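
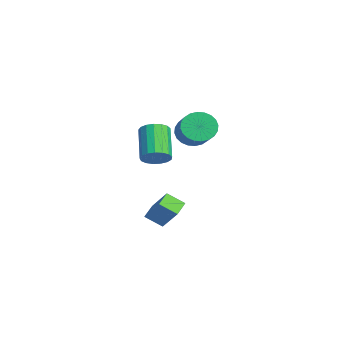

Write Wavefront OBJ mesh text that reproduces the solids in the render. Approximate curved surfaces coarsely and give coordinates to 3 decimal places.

v -0.033 -2.375 0.395
v 0.495 -2.533 1.015
v -1.078 -2.263 2.425
v -1.607 -2.105 1.805
v 0.52 -2.139 0.967
v -1.054 -1.869 2.377
v 0.418 -1.8 0.788
v -1.156 -1.53 2.198
v 0.212 -1.592 0.519
v -1.362 -1.322 1.929
v -0.049 -1.563 0.222
v -1.623 -1.294 1.631
v -0.307 -1.721 -0.036
v -1.881 -1.451 1.373
v -0.502 -2.028 -0.195
v -2.076 -1.759 1.214
v -0.59 -2.415 -0.219
v -2.164 -2.145 1.191
v -0.55 -2.793 -0.102
v -2.124 -2.523 1.308
v -0.392 -3.075 0.129
v -1.965 -2.805 1.539
v -0.151 -3.196 0.421
v -1.725 -2.926 1.83
v 0.117 -3.13 0.707
v -1.457 -2.86 2.116
v 0.35 -2.89 0.921
v -1.224 -2.62 2.331
v -0.799 -1.455 -4.138
v -1.145 -2.342 -3.492
v 0.287 -0.919 -2.819
v -0.06 -1.806 -2.174
v -0.04 -2.034 -4.526
v -0.387 -2.921 -3.881
v 1.045 -1.498 -3.208
v 0.699 -2.385 -2.562
v 0.149 -0.489 2.187
v 0.6 -0.117 1.425
v 2.383 -0.22 2.432
v 1.931 -0.591 3.193
v 0.51 0.193 1.616
v 2.293 0.09 2.622
v 0.366 0.399 1.893
v 2.148 0.296 2.899
v 0.188 0.47 2.215
v 1.971 0.367 3.221
v 0.004 0.395 2.533
v 1.787 0.293 3.539
v -0.158 0.186 2.798
v 1.625 0.083 3.804
v -0.273 -0.127 2.97
v 1.51 -0.229 3.976
v -0.324 -0.494 3.023
v 1.459 -0.596 4.029
v -0.303 -0.86 2.948
v 1.48 -0.963 3.955
v -0.213 -1.17 2.758
v 1.57 -1.273 3.764
v -0.068 -1.376 2.481
v 1.714 -1.479 3.487
v 0.109 -1.447 2.159
v 1.892 -1.55 3.165
v 0.293 -1.373 1.841
v 2.076 -1.475 2.847
v 0.455 -1.163 1.576
v 2.238 -1.266 2.582
v 0.57 -0.851 1.404
v 2.353 -0.953 2.41
v 0.621 -0.484 1.351
v 2.404 -0.586 2.357
f 2 1 5
f 2 5 3
f 3 5 6
f 3 6 4
f 5 1 7
f 5 7 6
f 6 7 8
f 6 8 4
f 7 1 9
f 7 9 8
f 8 9 10
f 8 10 4
f 9 1 11
f 9 11 10
f 10 11 12
f 10 12 4
f 11 1 13
f 11 13 12
f 12 13 14
f 12 14 4
f 13 1 15
f 13 15 14
f 14 15 16
f 14 16 4
f 15 1 17
f 15 17 16
f 16 17 18
f 16 18 4
f 17 1 19
f 17 19 18
f 18 19 20
f 18 20 4
f 19 1 21
f 19 21 20
f 20 21 22
f 20 22 4
f 21 1 23
f 21 23 22
f 22 23 24
f 22 24 4
f 23 1 25
f 23 25 24
f 24 25 26
f 24 26 4
f 25 1 27
f 25 27 26
f 26 27 28
f 26 28 4
f 27 1 2
f 27 2 28
f 28 2 3
f 28 3 4
f 30 32 29
f 33 30 29
f 29 32 31
f 31 33 29
f 30 36 32
f 34 30 33
f 34 36 30
f 32 36 31
f 35 33 31
f 31 36 35
f 35 34 33
f 36 34 35
f 38 37 41
f 38 41 39
f 39 41 42
f 39 42 40
f 41 37 43
f 41 43 42
f 42 43 44
f 42 44 40
f 43 37 45
f 43 45 44
f 44 45 46
f 44 46 40
f 45 37 47
f 45 47 46
f 46 47 48
f 46 48 40
f 47 37 49
f 47 49 48
f 48 49 50
f 48 50 40
f 49 37 51
f 49 51 50
f 50 51 52
f 50 52 40
f 51 37 53
f 51 53 52
f 52 53 54
f 52 54 40
f 53 37 55
f 53 55 54
f 54 55 56
f 54 56 40
f 55 37 57
f 55 57 56
f 56 57 58
f 56 58 40
f 57 37 59
f 57 59 58
f 58 59 60
f 58 60 40
f 59 37 61
f 59 61 60
f 60 61 62
f 60 62 40
f 61 37 63
f 61 63 62
f 62 63 64
f 62 64 40
f 63 37 65
f 63 65 64
f 64 65 66
f 64 66 40
f 65 37 67
f 65 67 66
f 66 67 68
f 66 68 40
f 67 37 69
f 67 69 68
f 68 69 70
f 68 70 40
f 69 37 38
f 69 38 70
f 70 38 39
f 70 39 40



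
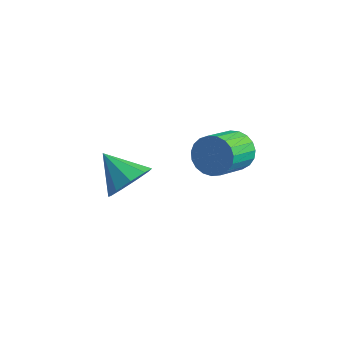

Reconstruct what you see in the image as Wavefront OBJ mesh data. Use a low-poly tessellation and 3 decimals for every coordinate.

v 1.269 -3.098 0.495
v 1.723 -2.939 1.159
v 0.171 -3.102 1.245
v 1.558 -2.459 0.919
v 1.258 -2.279 0.481
v 0.963 -2.482 0.049
v 0.811 -2.973 -0.174
v 0.874 -3.523 -0.085
v 1.121 -3.875 0.276
v 1.438 -3.863 0.739
v 1.675 -3.493 1.087
v 1.968 0.828 -0.128
v 2.474 0.636 -0.633
v 2.637 -0.601 0.003
v 2.132 -0.408 0.508
v 2.647 0.77 -0.416
v 2.811 -0.467 0.219
v 2.703 0.914 -0.15
v 2.866 -0.323 0.485
v 2.632 1.043 0.12
v 2.795 -0.194 0.755
v 2.446 1.135 0.347
v 2.609 -0.101 0.982
v 2.178 1.174 0.492
v 2.341 -0.062 1.127
v 1.873 1.154 0.53
v 2.036 -0.083 1.165
v 1.585 1.077 0.454
v 1.748 -0.16 1.09
v 1.363 0.957 0.278
v 1.526 -0.28 0.913
v 1.246 0.815 0.032
v 1.409 -0.422 0.667
v 1.253 0.675 -0.242
v 1.417 -0.562 0.393
v 1.385 0.562 -0.497
v 1.548 -0.675 0.139
v 1.617 0.495 -0.687
v 1.781 -0.742 -0.052
v 1.91 0.485 -0.781
v 2.074 -0.752 -0.145
v 2.213 0.535 -0.761
v 2.377 -0.702 -0.126
f 2 1 4
f 2 4 3
f 4 1 5
f 4 5 3
f 5 1 6
f 5 6 3
f 6 1 7
f 6 7 3
f 7 1 8
f 7 8 3
f 8 1 9
f 8 9 3
f 9 1 10
f 9 10 3
f 10 1 11
f 10 11 3
f 11 1 2
f 11 2 3
f 13 12 16
f 13 16 14
f 14 16 17
f 14 17 15
f 16 12 18
f 16 18 17
f 17 18 19
f 17 19 15
f 18 12 20
f 18 20 19
f 19 20 21
f 19 21 15
f 20 12 22
f 20 22 21
f 21 22 23
f 21 23 15
f 22 12 24
f 22 24 23
f 23 24 25
f 23 25 15
f 24 12 26
f 24 26 25
f 25 26 27
f 25 27 15
f 26 12 28
f 26 28 27
f 27 28 29
f 27 29 15
f 28 12 30
f 28 30 29
f 29 30 31
f 29 31 15
f 30 12 32
f 30 32 31
f 31 32 33
f 31 33 15
f 32 12 34
f 32 34 33
f 33 34 35
f 33 35 15
f 34 12 36
f 34 36 35
f 35 36 37
f 35 37 15
f 36 12 38
f 36 38 37
f 37 38 39
f 37 39 15
f 38 12 40
f 38 40 39
f 39 40 41
f 39 41 15
f 40 12 42
f 40 42 41
f 41 42 43
f 41 43 15
f 42 12 13
f 42 13 43
f 43 13 14
f 43 14 15



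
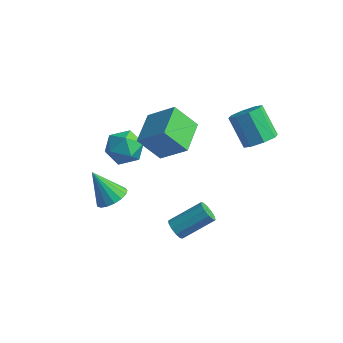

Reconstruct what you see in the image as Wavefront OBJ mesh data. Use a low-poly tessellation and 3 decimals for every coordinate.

v -1.559 -2.182 -0.587
v -1.006 -1.563 -0.167
v -2.701 -2.298 1.087
v -1.317 -1.312 -0.362
v -1.684 -1.261 -0.608
v -2.022 -1.42 -0.85
v -2.254 -1.753 -1.032
v -2.327 -2.185 -1.111
v -2.224 -2.616 -1.071
v -1.968 -2.948 -0.92
v -1.619 -3.104 -0.692
v -1.256 -3.049 -0.441
v -0.962 -2.795 -0.223
v -0.805 -2.401 -0.088
v -0.821 -1.956 -0.068
v -2.754 2.059 -0.067
v -2.066 1.543 0.738
v -3.874 0.517 -0.098
v -3.186 0.001 0.707
v -3.849 0.927 1.006
v -3.157 1.88 1.025
v -2.783 0.18 -0.385
v -2.091 1.133 -0.366
v -2.084 0.382 0.541
v -2.743 0.844 1.401
v -3.197 1.216 -0.761
v -3.856 1.678 0.099
v -0.974 1.49 0.051
v -2.068 0.913 1.467
v -1.591 3.46 0.376
v -2.685 2.883 1.793
v 0.565 1.757 1.347
v -0.529 1.18 2.764
v -0.052 3.727 1.673
v -1.146 3.15 3.089
v 1.448 -0.768 -2.941
v 1.731 -0.557 -3.499
v 2.895 0.799 -2.397
v 2.612 0.588 -1.839
v 1.4 -0.328 -3.431
v 2.564 1.028 -2.329
v 1.087 -0.267 -3.176
v 2.252 1.088 -2.073
v 0.913 -0.398 -2.831
v 2.077 0.958 -1.729
v 0.942 -0.67 -2.529
v 2.107 0.686 -1.426
v 1.165 -0.979 -2.383
v 2.329 0.377 -1.281
v 1.496 -1.208 -2.451
v 2.66 0.148 -1.349
v 1.808 -1.268 -2.707
v 2.973 0.087 -1.604
v 1.983 -1.138 -3.051
v 3.147 0.218 -1.949
v 1.953 -0.866 -3.354
v 3.118 0.49 -2.251
v 4.123 3.204 2.867
v 4.634 2.653 3.479
v 3.389 3.124 4.945
v 2.877 3.676 4.333
v 4.876 3.354 3.459
v 3.631 3.826 4.925
v 4.677 3.968 3.093
v 3.431 4.439 4.558
v 4.153 4.135 2.594
v 2.907 4.606 4.059
v 3.611 3.756 2.255
v 2.366 4.227 3.721
v 3.369 3.054 2.275
v 2.124 3.526 3.741
v 3.569 2.441 2.642
v 2.323 2.912 4.107
v 4.093 2.274 3.141
v 2.847 2.745 4.606
f 2 1 4
f 2 4 3
f 4 1 5
f 4 5 3
f 5 1 6
f 5 6 3
f 6 1 7
f 6 7 3
f 7 1 8
f 7 8 3
f 8 1 9
f 8 9 3
f 9 1 10
f 9 10 3
f 10 1 11
f 10 11 3
f 11 1 12
f 11 12 3
f 12 1 13
f 12 13 3
f 13 1 14
f 13 14 3
f 14 1 15
f 14 15 3
f 15 1 2
f 15 2 3
f 16 27 21
f 16 21 17
f 16 17 23
f 16 23 26
f 16 26 27
f 17 21 25
f 21 27 20
f 27 26 18
f 26 23 22
f 23 17 24
f 19 25 20
f 19 20 18
f 19 18 22
f 19 22 24
f 19 24 25
f 20 25 21
f 18 20 27
f 22 18 26
f 24 22 23
f 25 24 17
f 29 31 28
f 32 29 28
f 28 31 30
f 30 32 28
f 29 35 31
f 33 29 32
f 33 35 29
f 31 35 30
f 34 32 30
f 30 35 34
f 34 33 32
f 35 33 34
f 37 36 40
f 37 40 38
f 38 40 41
f 38 41 39
f 40 36 42
f 40 42 41
f 41 42 43
f 41 43 39
f 42 36 44
f 42 44 43
f 43 44 45
f 43 45 39
f 44 36 46
f 44 46 45
f 45 46 47
f 45 47 39
f 46 36 48
f 46 48 47
f 47 48 49
f 47 49 39
f 48 36 50
f 48 50 49
f 49 50 51
f 49 51 39
f 50 36 52
f 50 52 51
f 51 52 53
f 51 53 39
f 52 36 54
f 52 54 53
f 53 54 55
f 53 55 39
f 54 36 56
f 54 56 55
f 55 56 57
f 55 57 39
f 56 36 37
f 56 37 57
f 57 37 38
f 57 38 39
f 59 58 62
f 59 62 60
f 60 62 63
f 60 63 61
f 62 58 64
f 62 64 63
f 63 64 65
f 63 65 61
f 64 58 66
f 64 66 65
f 65 66 67
f 65 67 61
f 66 58 68
f 66 68 67
f 67 68 69
f 67 69 61
f 68 58 70
f 68 70 69
f 69 70 71
f 69 71 61
f 70 58 72
f 70 72 71
f 71 72 73
f 71 73 61
f 72 58 74
f 72 74 73
f 73 74 75
f 73 75 61
f 74 58 59
f 74 59 75
f 75 59 60
f 75 60 61



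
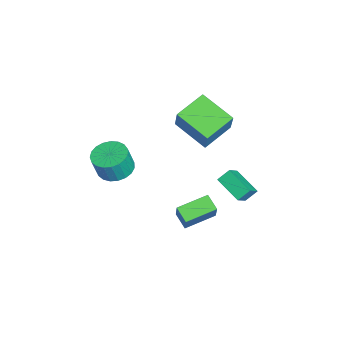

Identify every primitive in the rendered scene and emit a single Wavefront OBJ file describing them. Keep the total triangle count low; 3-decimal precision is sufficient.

v 3.389 -2.977 3.069
v 4.074 -3.576 2.797
v 4.317 -3.882 4.078
v 3.631 -3.283 4.351
v 4.273 -3.237 2.84
v 4.516 -3.543 4.122
v 4.319 -2.854 2.923
v 4.562 -3.16 4.204
v 4.204 -2.492 3.031
v 4.447 -2.798 4.313
v 3.949 -2.213 3.146
v 4.191 -2.519 4.427
v 3.596 -2.067 3.247
v 3.838 -2.373 4.529
v 3.208 -2.078 3.318
v 3.45 -2.384 4.6
v 2.85 -2.245 3.346
v 3.093 -2.551 4.628
v 2.586 -2.538 3.326
v 2.829 -2.844 4.608
v 2.461 -2.907 3.261
v 2.703 -3.213 4.543
v 2.496 -3.288 3.164
v 2.739 -3.594 4.445
v 2.686 -3.616 3.05
v 2.928 -3.922 4.331
v 2.997 -3.832 2.939
v 3.239 -4.138 4.221
v 3.376 -3.901 2.851
v 3.618 -4.208 4.133
v 3.757 -3.811 2.8
v 3.999 -4.117 4.082
v 1.988 -0.037 -1.979
v 2.749 -0.006 -0.734
v 1.307 1.53 -1.601
v 2.068 1.561 -0.356
v 2.732 0.399 -2.444
v 3.493 0.43 -1.199
v 2.051 1.966 -2.066
v 2.812 1.997 -0.821
v 0.491 3.55 -2.326
v -0.662 2.548 -1.676
v 0.264 4.175 -1.765
v -0.889 3.173 -1.115
v 1.349 3.107 -1.485
v 0.196 2.105 -0.835
v 1.122 3.732 -0.924
v -0.031 2.73 -0.274
v -0.771 -0.03 2.86
v 0.087 0.047 4.338
v -1.922 1.289 3.46
v -1.063 1.366 4.937
v 0.503 1.454 2.043
v 1.362 1.531 3.52
v -0.647 2.773 2.642
v 0.211 2.85 4.12
f 2 1 5
f 2 5 3
f 3 5 6
f 3 6 4
f 5 1 7
f 5 7 6
f 6 7 8
f 6 8 4
f 7 1 9
f 7 9 8
f 8 9 10
f 8 10 4
f 9 1 11
f 9 11 10
f 10 11 12
f 10 12 4
f 11 1 13
f 11 13 12
f 12 13 14
f 12 14 4
f 13 1 15
f 13 15 14
f 14 15 16
f 14 16 4
f 15 1 17
f 15 17 16
f 16 17 18
f 16 18 4
f 17 1 19
f 17 19 18
f 18 19 20
f 18 20 4
f 19 1 21
f 19 21 20
f 20 21 22
f 20 22 4
f 21 1 23
f 21 23 22
f 22 23 24
f 22 24 4
f 23 1 25
f 23 25 24
f 24 25 26
f 24 26 4
f 25 1 27
f 25 27 26
f 26 27 28
f 26 28 4
f 27 1 29
f 27 29 28
f 28 29 30
f 28 30 4
f 29 1 31
f 29 31 30
f 30 31 32
f 30 32 4
f 31 1 2
f 31 2 32
f 32 2 3
f 32 3 4
f 34 36 33
f 37 34 33
f 33 36 35
f 35 37 33
f 34 40 36
f 38 34 37
f 38 40 34
f 36 40 35
f 39 37 35
f 35 40 39
f 39 38 37
f 40 38 39
f 42 44 41
f 45 42 41
f 41 44 43
f 43 45 41
f 42 48 44
f 46 42 45
f 46 48 42
f 44 48 43
f 47 45 43
f 43 48 47
f 47 46 45
f 48 46 47
f 50 52 49
f 53 50 49
f 49 52 51
f 51 53 49
f 50 56 52
f 54 50 53
f 54 56 50
f 52 56 51
f 55 53 51
f 51 56 55
f 55 54 53
f 56 54 55



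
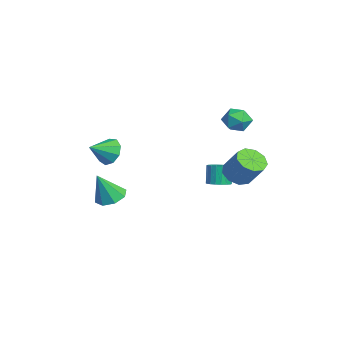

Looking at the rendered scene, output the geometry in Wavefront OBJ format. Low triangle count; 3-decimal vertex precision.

v 2.78 2.55 0.603
v 3.211 3.03 0.096
v 3.971 3.609 1.291
v 3.54 3.13 1.797
v 2.747 3.296 0.262
v 3.506 3.875 1.457
v 2.297 3.213 0.588
v 3.057 3.792 1.783
v 2.074 2.82 0.92
v 2.834 3.4 2.115
v 2.181 2.301 1.104
v 2.941 2.881 2.299
v 2.568 1.899 1.053
v 3.328 2.478 2.248
v 3.055 1.801 0.791
v 3.815 2.381 1.986
v 3.413 2.054 0.441
v 4.172 2.633 1.636
v 3.474 2.539 0.166
v 4.234 3.119 1.361
v -2.894 -3.091 -0.092
v -2.468 -2.55 0.455
v -2.326 -4.129 0.492
v -2.999 -2.706 0.692
v -3.48 -3.043 0.562
v -3.688 -3.402 0.125
v -3.523 -3.615 -0.413
v -3.064 -3.583 -0.801
v -2.526 -3.321 -0.858
v -2.159 -2.951 -0.556
v -2.136 -2.646 -0.038
v 1.796 -3.358 -1.064
v 2.429 -3.785 -1.39
v 2.144 -4.022 0.484
v 2.604 -3.21 -1.183
v 2.305 -2.722 -0.906
v 1.708 -2.607 -0.722
v 1.162 -2.932 -0.739
v 0.988 -3.506 -0.945
v 1.286 -3.994 -1.222
v 1.883 -4.11 -1.406
v -2.823 2.411 -2.558
v -2.468 2.949 -2.477
v -2.841 3.028 -1.361
v -3.197 2.489 -1.442
v -2.721 3.052 -2.569
v -3.095 3.131 -1.453
v -2.995 3.029 -2.66
v -3.369 3.108 -1.543
v -3.235 2.883 -2.73
v -3.609 2.962 -1.613
v -3.393 2.644 -2.766
v -3.767 2.723 -1.649
v -3.438 2.358 -2.761
v -3.812 2.437 -1.644
v -3.362 2.083 -2.716
v -3.736 2.162 -1.599
v -3.179 1.872 -2.639
v -3.552 1.951 -1.523
v -2.925 1.769 -2.547
v -3.299 1.848 -1.431
v -2.651 1.792 -2.457
v -3.025 1.871 -1.34
v -2.411 1.938 -2.387
v -2.785 2.017 -1.27
v -2.253 2.177 -2.351
v -2.627 2.256 -1.234
v -2.208 2.463 -2.356
v -2.582 2.542 -1.239
v -2.284 2.738 -2.401
v -2.658 2.817 -1.284
v -2.553 3.694 1.631
v -1.748 3.481 1.517
v -2.592 2.939 2.763
v -1.787 2.726 2.649
v -1.988 3.516 2.856
v -1.964 3.983 2.157
v -2.376 2.437 2.123
v -2.352 2.904 1.424
v -1.638 2.705 1.821
v -1.398 3.371 2.274
v -2.942 3.049 2.006
v -2.702 3.715 2.459
f 2 1 5
f 2 5 3
f 3 5 6
f 3 6 4
f 5 1 7
f 5 7 6
f 6 7 8
f 6 8 4
f 7 1 9
f 7 9 8
f 8 9 10
f 8 10 4
f 9 1 11
f 9 11 10
f 10 11 12
f 10 12 4
f 11 1 13
f 11 13 12
f 12 13 14
f 12 14 4
f 13 1 15
f 13 15 14
f 14 15 16
f 14 16 4
f 15 1 17
f 15 17 16
f 16 17 18
f 16 18 4
f 17 1 19
f 17 19 18
f 18 19 20
f 18 20 4
f 19 1 2
f 19 2 20
f 20 2 3
f 20 3 4
f 22 21 24
f 22 24 23
f 24 21 25
f 24 25 23
f 25 21 26
f 25 26 23
f 26 21 27
f 26 27 23
f 27 21 28
f 27 28 23
f 28 21 29
f 28 29 23
f 29 21 30
f 29 30 23
f 30 21 31
f 30 31 23
f 31 21 22
f 31 22 23
f 33 32 35
f 33 35 34
f 35 32 36
f 35 36 34
f 36 32 37
f 36 37 34
f 37 32 38
f 37 38 34
f 38 32 39
f 38 39 34
f 39 32 40
f 39 40 34
f 40 32 41
f 40 41 34
f 41 32 33
f 41 33 34
f 43 42 46
f 43 46 44
f 44 46 47
f 44 47 45
f 46 42 48
f 46 48 47
f 47 48 49
f 47 49 45
f 48 42 50
f 48 50 49
f 49 50 51
f 49 51 45
f 50 42 52
f 50 52 51
f 51 52 53
f 51 53 45
f 52 42 54
f 52 54 53
f 53 54 55
f 53 55 45
f 54 42 56
f 54 56 55
f 55 56 57
f 55 57 45
f 56 42 58
f 56 58 57
f 57 58 59
f 57 59 45
f 58 42 60
f 58 60 59
f 59 60 61
f 59 61 45
f 60 42 62
f 60 62 61
f 61 62 63
f 61 63 45
f 62 42 64
f 62 64 63
f 63 64 65
f 63 65 45
f 64 42 66
f 64 66 65
f 65 66 67
f 65 67 45
f 66 42 68
f 66 68 67
f 67 68 69
f 67 69 45
f 68 42 70
f 68 70 69
f 69 70 71
f 69 71 45
f 70 42 43
f 70 43 71
f 71 43 44
f 71 44 45
f 72 83 77
f 72 77 73
f 72 73 79
f 72 79 82
f 72 82 83
f 73 77 81
f 77 83 76
f 83 82 74
f 82 79 78
f 79 73 80
f 75 81 76
f 75 76 74
f 75 74 78
f 75 78 80
f 75 80 81
f 76 81 77
f 74 76 83
f 78 74 82
f 80 78 79
f 81 80 73



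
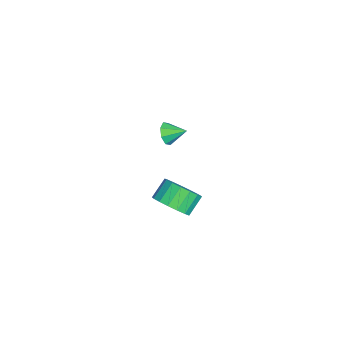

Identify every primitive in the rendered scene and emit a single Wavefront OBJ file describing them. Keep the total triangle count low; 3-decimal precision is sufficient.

v -0.467 -0.19 -3.611
v 0.228 0.534 -3.429
v -0.519 1.054 -2.646
v -1.213 0.33 -2.829
v -0.034 0.715 -3.799
v -0.781 1.234 -3.016
v -0.396 0.688 -4.126
v -1.142 1.207 -3.343
v -0.773 0.46 -4.335
v -1.52 0.98 -3.552
v -1.081 0.084 -4.379
v -1.828 0.603 -3.596
v -1.247 -0.356 -4.246
v -1.994 0.164 -3.464
v -1.235 -0.757 -3.968
v -1.982 -0.238 -3.186
v -1.047 -1.028 -3.609
v -1.794 -0.509 -2.826
v -0.726 -1.107 -3.25
v -1.473 -0.588 -2.467
v -0.345 -0.976 -2.974
v -1.092 -0.457 -2.191
v 0.008 -0.665 -2.844
v -0.739 -0.146 -2.061
v 0.252 -0.245 -2.889
v -0.495 0.274 -2.107
v 0.331 0.188 -3.101
v -0.415 0.707 -2.318
v 0.591 -0.247 2.818
v 0.786 -0.518 3.364
v 0.729 0.667 3.222
v 1.155 -0.437 3.053
v 1.194 -0.244 2.604
v 0.879 -0.054 2.28
v 0.396 0.023 2.272
v 0.026 -0.058 2.583
v -0.012 -0.251 3.031
v 0.302 -0.441 3.355
f 2 1 5
f 2 5 3
f 3 5 6
f 3 6 4
f 5 1 7
f 5 7 6
f 6 7 8
f 6 8 4
f 7 1 9
f 7 9 8
f 8 9 10
f 8 10 4
f 9 1 11
f 9 11 10
f 10 11 12
f 10 12 4
f 11 1 13
f 11 13 12
f 12 13 14
f 12 14 4
f 13 1 15
f 13 15 14
f 14 15 16
f 14 16 4
f 15 1 17
f 15 17 16
f 16 17 18
f 16 18 4
f 17 1 19
f 17 19 18
f 18 19 20
f 18 20 4
f 19 1 21
f 19 21 20
f 20 21 22
f 20 22 4
f 21 1 23
f 21 23 22
f 22 23 24
f 22 24 4
f 23 1 25
f 23 25 24
f 24 25 26
f 24 26 4
f 25 1 27
f 25 27 26
f 26 27 28
f 26 28 4
f 27 1 2
f 27 2 28
f 28 2 3
f 28 3 4
f 30 29 32
f 30 32 31
f 32 29 33
f 32 33 31
f 33 29 34
f 33 34 31
f 34 29 35
f 34 35 31
f 35 29 36
f 35 36 31
f 36 29 37
f 36 37 31
f 37 29 38
f 37 38 31
f 38 29 30
f 38 30 31



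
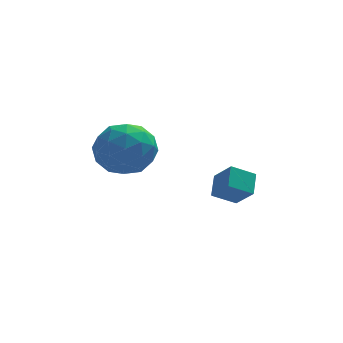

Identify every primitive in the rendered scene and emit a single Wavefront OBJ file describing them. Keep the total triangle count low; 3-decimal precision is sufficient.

v -2.444 3.243 -0.323
v -1.765 4.02 0.07
v -1.035 2.28 -0.85
v -0.356 3.057 -0.457
v -0.951 2.44 0.239
v -1.822 3.035 0.565
v -0.978 3.265 -1.345
v -1.849 3.86 -1.019
v -0.86 4.034 -0.562
v -0.842 3.524 0.417
v -1.958 2.776 -1.197
v -1.94 2.266 -0.218
v -2.228 3.716 -0.08
v -0.572 2.584 -0.7
v -0.921 2.221 -0.29
v -0.523 2.678 -0.059
v -2.261 3.137 0.21
v -1.862 3.594 0.442
v -1.384 2.665 0.541
v -0.938 2.706 -1.222
v -0.539 3.163 -0.99
v -2.277 3.622 -0.721
v -1.879 4.079 -0.49
v -1.416 3.635 -1.321
v -1.297 4.181 -0.221
v -0.469 3.615 -0.53
v -0.835 3.737 -1.052
v -1.346 4.087 -0.861
v -1.287 3.881 0.355
v -0.459 3.315 0.045
v -0.808 2.952 0.455
v -1.32 3.302 0.646
v -0.755 3.889 -0.016
v -2.341 2.985 -0.825
v -1.513 2.419 -1.135
v -1.48 2.998 -1.426
v -1.992 3.348 -1.235
v -2.331 2.685 -0.25
v -1.503 2.119 -0.559
v -1.454 2.213 0.081
v -1.965 2.563 0.272
v -2.045 2.411 -0.764
v 1.421 3.662 -2.938
v 1.608 4.421 -2.434
v 2.258 3.762 -3.398
v 2.445 4.521 -2.893
v 1.895 3.059 -2.207
v 2.082 3.818 -1.702
v 2.732 3.159 -2.666
v 2.919 3.918 -2.162
f 1 38 17
f 38 12 41
f 17 41 6
f 38 41 17
f 1 17 13
f 17 6 18
f 13 18 2
f 17 18 13
f 1 13 22
f 13 2 23
f 22 23 8
f 13 23 22
f 1 22 34
f 22 8 37
f 34 37 11
f 22 37 34
f 1 34 38
f 34 11 42
f 38 42 12
f 34 42 38
f 2 18 29
f 18 6 32
f 29 32 10
f 18 32 29
f 6 41 19
f 41 12 40
f 19 40 5
f 41 40 19
f 12 42 39
f 42 11 35
f 39 35 3
f 42 35 39
f 11 37 36
f 37 8 24
f 36 24 7
f 37 24 36
f 8 23 28
f 23 2 25
f 28 25 9
f 23 25 28
f 4 30 16
f 30 10 31
f 16 31 5
f 30 31 16
f 4 16 14
f 16 5 15
f 14 15 3
f 16 15 14
f 4 14 21
f 14 3 20
f 21 20 7
f 14 20 21
f 4 21 26
f 21 7 27
f 26 27 9
f 21 27 26
f 4 26 30
f 26 9 33
f 30 33 10
f 26 33 30
f 5 31 19
f 31 10 32
f 19 32 6
f 31 32 19
f 3 15 39
f 15 5 40
f 39 40 12
f 15 40 39
f 7 20 36
f 20 3 35
f 36 35 11
f 20 35 36
f 9 27 28
f 27 7 24
f 28 24 8
f 27 24 28
f 10 33 29
f 33 9 25
f 29 25 2
f 33 25 29
f 44 46 43
f 47 44 43
f 43 46 45
f 45 47 43
f 44 50 46
f 48 44 47
f 48 50 44
f 46 50 45
f 49 47 45
f 45 50 49
f 49 48 47
f 50 48 49



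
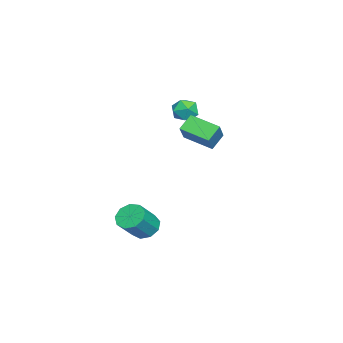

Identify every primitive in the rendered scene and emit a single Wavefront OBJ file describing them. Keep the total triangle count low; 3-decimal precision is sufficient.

v -2.513 2.074 4.006
v -1.645 1.804 3.783
v -3.075 1.116 2.977
v -2.207 0.846 2.754
v -2.567 0.62 3.587
v -2.22 1.212 4.223
v -2.5 1.708 2.537
v -2.153 2.3 3.173
v -1.637 1.578 2.875
v -1.679 0.906 3.524
v -3.041 2.014 3.236
v -3.083 1.342 3.885
v 1.531 2.265 2.887
v 0.751 2.724 3.674
v 2.012 4.019 2.34
v 1.231 4.479 3.127
v 2.749 2.301 4.073
v 1.968 2.761 4.86
v 3.229 4.056 3.526
v 2.449 4.515 4.313
v 2.388 0.215 -4.09
v 3.108 0.705 -4.516
v 4.313 0.116 -3.155
v 3.592 -0.375 -2.73
v 2.799 1.093 -4.074
v 4.004 0.504 -2.714
v 2.298 1.069 -3.64
v 3.502 0.48 -2.28
v 1.838 0.646 -3.417
v 3.043 0.057 -2.057
v 1.636 0.021 -3.509
v 2.841 -0.569 -2.148
v 1.785 -0.514 -3.872
v 2.99 -1.103 -2.512
v 2.217 -0.708 -4.338
v 3.421 -1.297 -2.978
v 2.728 -0.47 -4.688
v 3.932 -1.059 -3.327
v 3.08 0.088 -4.758
v 4.284 -0.501 -3.398
f 1 12 6
f 1 6 2
f 1 2 8
f 1 8 11
f 1 11 12
f 2 6 10
f 6 12 5
f 12 11 3
f 11 8 7
f 8 2 9
f 4 10 5
f 4 5 3
f 4 3 7
f 4 7 9
f 4 9 10
f 5 10 6
f 3 5 12
f 7 3 11
f 9 7 8
f 10 9 2
f 14 16 13
f 17 14 13
f 13 16 15
f 15 17 13
f 14 20 16
f 18 14 17
f 18 20 14
f 16 20 15
f 19 17 15
f 15 20 19
f 19 18 17
f 20 18 19
f 22 21 25
f 22 25 23
f 23 25 26
f 23 26 24
f 25 21 27
f 25 27 26
f 26 27 28
f 26 28 24
f 27 21 29
f 27 29 28
f 28 29 30
f 28 30 24
f 29 21 31
f 29 31 30
f 30 31 32
f 30 32 24
f 31 21 33
f 31 33 32
f 32 33 34
f 32 34 24
f 33 21 35
f 33 35 34
f 34 35 36
f 34 36 24
f 35 21 37
f 35 37 36
f 36 37 38
f 36 38 24
f 37 21 39
f 37 39 38
f 38 39 40
f 38 40 24
f 39 21 22
f 39 22 40
f 40 22 23
f 40 23 24



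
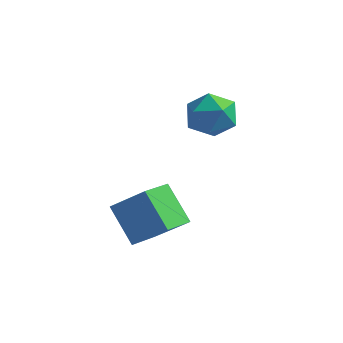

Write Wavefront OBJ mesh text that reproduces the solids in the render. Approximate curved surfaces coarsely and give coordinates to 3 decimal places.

v -2.837 -1.885 -1.462
v -1.292 -1.741 -0.092
v -2.587 -0.368 -1.904
v -1.041 -0.224 -0.535
v -1.479 -2.536 -2.925
v 0.067 -2.392 -1.556
v -1.228 -1.019 -3.368
v 0.317 -0.875 -1.998
v -1.957 3.352 1.947
v -1.261 4.392 1.923
v -0.359 2.268 1.337
v 0.337 3.308 1.313
v -0.053 2.841 2.407
v -1.04 3.51 2.784
v -0.58 3.15 0.476
v -1.567 3.819 0.853
v -0.41 4.267 1.014
v -0.084 4.076 2.207
v -1.536 2.584 1.053
v -1.21 2.393 2.246
f 2 4 1
f 5 2 1
f 1 4 3
f 3 5 1
f 2 8 4
f 6 2 5
f 6 8 2
f 4 8 3
f 7 5 3
f 3 8 7
f 7 6 5
f 8 6 7
f 9 20 14
f 9 14 10
f 9 10 16
f 9 16 19
f 9 19 20
f 10 14 18
f 14 20 13
f 20 19 11
f 19 16 15
f 16 10 17
f 12 18 13
f 12 13 11
f 12 11 15
f 12 15 17
f 12 17 18
f 13 18 14
f 11 13 20
f 15 11 19
f 17 15 16
f 18 17 10



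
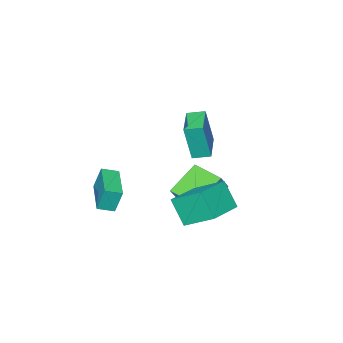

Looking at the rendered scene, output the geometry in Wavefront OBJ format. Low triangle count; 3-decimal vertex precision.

v 2.661 -3.655 -3.958
v 2.417 -3.353 -2.686
v 4.037 -1.995 -4.088
v 3.793 -1.693 -2.816
v 3.327 -4.187 -3.704
v 3.083 -3.885 -2.432
v 4.703 -2.527 -3.834
v 4.459 -2.225 -2.562
v 1.714 0.92 -2.242
v 1.277 2.394 -1.268
v 1.773 1.809 -3.559
v 1.335 3.282 -2.585
v 3.645 1.278 -1.915
v 3.207 2.751 -0.941
v 3.703 2.166 -3.232
v 3.266 3.64 -2.258
v 0.385 -1.418 -4.746
v -1.231 -1.324 -3.606
v 0.292 0.208 -5.012
v -1.324 0.302 -3.872
v 1.144 -1.202 -3.688
v -0.472 -1.108 -2.548
v 1.051 0.424 -3.954
v -0.565 0.518 -2.814
v 0.315 0.821 0.429
v 0.622 0.578 2.36
v 1.645 1.91 0.355
v 1.951 1.667 2.285
v 0.869 0.133 0.255
v 1.175 -0.11 2.185
v 2.198 1.222 0.18
v 2.505 0.979 2.111
f 2 4 1
f 5 2 1
f 1 4 3
f 3 5 1
f 2 8 4
f 6 2 5
f 6 8 2
f 4 8 3
f 7 5 3
f 3 8 7
f 7 6 5
f 8 6 7
f 10 12 9
f 13 10 9
f 9 12 11
f 11 13 9
f 10 16 12
f 14 10 13
f 14 16 10
f 12 16 11
f 15 13 11
f 11 16 15
f 15 14 13
f 16 14 15
f 18 20 17
f 21 18 17
f 17 20 19
f 19 21 17
f 18 24 20
f 22 18 21
f 22 24 18
f 20 24 19
f 23 21 19
f 19 24 23
f 23 22 21
f 24 22 23
f 26 28 25
f 29 26 25
f 25 28 27
f 27 29 25
f 26 32 28
f 30 26 29
f 30 32 26
f 28 32 27
f 31 29 27
f 27 32 31
f 31 30 29
f 32 30 31



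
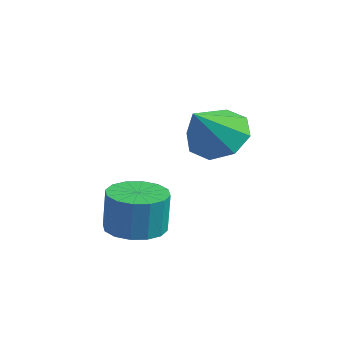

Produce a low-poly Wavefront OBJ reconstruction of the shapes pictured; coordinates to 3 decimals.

v 2.249 2.376 2.857
v 2.648 1.863 2.191
v 2.711 1.324 3.943
v 3.094 2.344 2.468
v 3.045 2.844 2.973
v 2.53 3.069 3.41
v 1.851 2.888 3.523
v 1.405 2.407 3.246
v 1.454 1.908 2.742
v 1.969 1.682 2.305
v 2.722 -0.368 0.318
v 3.48 -0.064 0.244
v 3.596 -0.047 1.509
v 2.838 -0.352 1.582
v 3.226 0.276 0.263
v 3.342 0.293 1.527
v 2.837 0.443 0.296
v 2.954 0.46 1.561
v 2.418 0.393 0.336
v 2.534 0.41 1.6
v 2.08 0.139 0.37
v 2.196 0.155 1.635
v 1.914 -0.251 0.391
v 2.03 -0.235 1.655
v 1.964 -0.673 0.391
v 2.08 -0.656 1.656
v 2.218 -1.013 0.373
v 2.334 -0.996 1.637
v 2.606 -1.18 0.339
v 2.723 -1.163 1.604
v 3.026 -1.13 0.3
v 3.142 -1.113 1.564
v 3.364 -0.875 0.265
v 3.48 -0.859 1.53
v 3.53 -0.485 0.245
v 3.646 -0.469 1.509
f 2 1 4
f 2 4 3
f 4 1 5
f 4 5 3
f 5 1 6
f 5 6 3
f 6 1 7
f 6 7 3
f 7 1 8
f 7 8 3
f 8 1 9
f 8 9 3
f 9 1 10
f 9 10 3
f 10 1 2
f 10 2 3
f 12 11 15
f 12 15 13
f 13 15 16
f 13 16 14
f 15 11 17
f 15 17 16
f 16 17 18
f 16 18 14
f 17 11 19
f 17 19 18
f 18 19 20
f 18 20 14
f 19 11 21
f 19 21 20
f 20 21 22
f 20 22 14
f 21 11 23
f 21 23 22
f 22 23 24
f 22 24 14
f 23 11 25
f 23 25 24
f 24 25 26
f 24 26 14
f 25 11 27
f 25 27 26
f 26 27 28
f 26 28 14
f 27 11 29
f 27 29 28
f 28 29 30
f 28 30 14
f 29 11 31
f 29 31 30
f 30 31 32
f 30 32 14
f 31 11 33
f 31 33 32
f 32 33 34
f 32 34 14
f 33 11 35
f 33 35 34
f 34 35 36
f 34 36 14
f 35 11 12
f 35 12 36
f 36 12 13
f 36 13 14



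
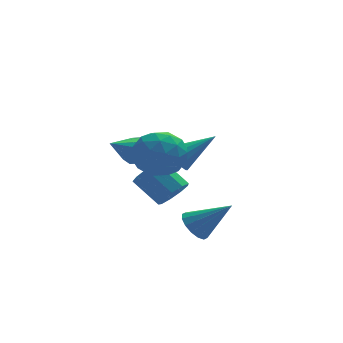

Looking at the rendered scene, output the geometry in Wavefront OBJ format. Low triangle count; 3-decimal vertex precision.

v -1.89 -1.053 4.42
v -1.162 -1.906 4.027
v -3.398 -2.014 3.713
v -2.67 -2.867 3.32
v -2.84 -2.723 4.487
v -1.909 -2.129 4.924
v -2.651 -1.791 2.816
v -1.72 -1.197 3.253
v -1.632 -2.362 3.036
v -1.749 -2.938 4.069
v -2.811 -0.982 3.671
v -2.928 -1.558 4.704
v -1.394 -1.395 4.285
v -3.166 -2.525 3.455
v -3.266 -2.44 4.141
v -2.838 -2.942 3.91
v -1.833 -1.526 4.813
v -1.405 -2.027 4.582
v -2.391 -2.507 4.852
v -3.155 -1.893 3.158
v -2.727 -2.394 2.927
v -1.722 -0.978 3.83
v -1.294 -1.48 3.599
v -2.169 -1.413 2.888
v -1.242 -2.164 3.472
v -2.128 -2.73 3.057
v -2.118 -2.097 2.76
v -1.57 -1.748 3.017
v -1.311 -2.503 4.079
v -2.197 -3.068 3.664
v -2.297 -2.983 4.35
v -1.75 -2.634 4.606
v -1.587 -2.771 3.496
v -2.363 -0.852 4.076
v -3.249 -1.417 3.661
v -2.81 -1.286 3.134
v -2.263 -0.937 3.39
v -2.432 -1.19 4.683
v -3.318 -1.756 4.268
v -2.99 -2.172 4.723
v -2.442 -1.823 4.98
v -2.973 -1.149 4.244
v -2.307 2.23 2.136
v -1.805 1.732 2.355
v -3.573 1.37 3.084
v -1.808 2.073 2.66
v -2.002 2.474 2.765
v -2.313 2.782 2.629
v -2.621 2.879 2.306
v -2.809 2.728 1.917
v -2.806 2.387 1.612
v -2.612 1.986 1.508
v -2.302 1.679 1.643
v -1.994 1.582 1.966
v -1.001 -2.483 -0.052
v -0.49 -1.99 -0.399
v 0.361 -3.017 1.192
v -0.67 -1.768 -0.107
v -0.939 -1.737 0.2
v -1.224 -1.906 0.439
v -1.449 -2.23 0.547
v -1.554 -2.622 0.494
v -1.511 -2.976 0.295
v -1.331 -3.199 0.003
v -1.063 -3.229 -0.304
v -0.778 -3.06 -0.544
v -0.552 -2.736 -0.651
v -0.447 -2.345 -0.598
v -0.419 2.827 1.15
v -0.056 2.385 0.649
v 1.379 3.193 2.13
v -0.042 2.716 0.499
v -0.114 3.073 0.499
v -0.256 3.373 0.647
v -0.435 3.548 0.911
v -0.611 3.558 1.229
v -0.743 3.4 1.529
v -0.8 3.111 1.743
v -0.77 2.757 1.82
v -0.66 2.419 1.744
v -0.494 2.174 1.532
v -0.311 2.079 1.232
v -0.153 2.155 0.914
v -0.836 1.594 -0.298
v -0.213 1.558 0.28
v -1.082 2.53 1.276
v -1.704 2.566 0.698
v -0.125 2.006 -0.079
v -0.994 2.978 0.916
v -0.369 2.262 -0.541
v -1.238 3.233 0.454
v -0.831 2.205 -0.889
v -1.7 3.176 0.106
v -1.295 1.862 -0.961
v -2.164 2.833 0.035
v -1.545 1.394 -0.722
v -2.414 2.366 0.274
v -1.462 1.02 -0.284
v -2.331 1.991 0.711
v -1.086 0.915 0.147
v -1.955 1.886 1.142
v -0.593 1.127 0.37
v -1.462 2.098 1.365
f 1 38 17
f 38 12 41
f 17 41 6
f 38 41 17
f 1 17 13
f 17 6 18
f 13 18 2
f 17 18 13
f 1 13 22
f 13 2 23
f 22 23 8
f 13 23 22
f 1 22 34
f 22 8 37
f 34 37 11
f 22 37 34
f 1 34 38
f 34 11 42
f 38 42 12
f 34 42 38
f 2 18 29
f 18 6 32
f 29 32 10
f 18 32 29
f 6 41 19
f 41 12 40
f 19 40 5
f 41 40 19
f 12 42 39
f 42 11 35
f 39 35 3
f 42 35 39
f 11 37 36
f 37 8 24
f 36 24 7
f 37 24 36
f 8 23 28
f 23 2 25
f 28 25 9
f 23 25 28
f 4 30 16
f 30 10 31
f 16 31 5
f 30 31 16
f 4 16 14
f 16 5 15
f 14 15 3
f 16 15 14
f 4 14 21
f 14 3 20
f 21 20 7
f 14 20 21
f 4 21 26
f 21 7 27
f 26 27 9
f 21 27 26
f 4 26 30
f 26 9 33
f 30 33 10
f 26 33 30
f 5 31 19
f 31 10 32
f 19 32 6
f 31 32 19
f 3 15 39
f 15 5 40
f 39 40 12
f 15 40 39
f 7 20 36
f 20 3 35
f 36 35 11
f 20 35 36
f 9 27 28
f 27 7 24
f 28 24 8
f 27 24 28
f 10 33 29
f 33 9 25
f 29 25 2
f 33 25 29
f 44 43 46
f 44 46 45
f 46 43 47
f 46 47 45
f 47 43 48
f 47 48 45
f 48 43 49
f 48 49 45
f 49 43 50
f 49 50 45
f 50 43 51
f 50 51 45
f 51 43 52
f 51 52 45
f 52 43 53
f 52 53 45
f 53 43 54
f 53 54 45
f 54 43 44
f 54 44 45
f 56 55 58
f 56 58 57
f 58 55 59
f 58 59 57
f 59 55 60
f 59 60 57
f 60 55 61
f 60 61 57
f 61 55 62
f 61 62 57
f 62 55 63
f 62 63 57
f 63 55 64
f 63 64 57
f 64 55 65
f 64 65 57
f 65 55 66
f 65 66 57
f 66 55 67
f 66 67 57
f 67 55 68
f 67 68 57
f 68 55 56
f 68 56 57
f 70 69 72
f 70 72 71
f 72 69 73
f 72 73 71
f 73 69 74
f 73 74 71
f 74 69 75
f 74 75 71
f 75 69 76
f 75 76 71
f 76 69 77
f 76 77 71
f 77 69 78
f 77 78 71
f 78 69 79
f 78 79 71
f 79 69 80
f 79 80 71
f 80 69 81
f 80 81 71
f 81 69 82
f 81 82 71
f 82 69 83
f 82 83 71
f 83 69 70
f 83 70 71
f 85 84 88
f 85 88 86
f 86 88 89
f 86 89 87
f 88 84 90
f 88 90 89
f 89 90 91
f 89 91 87
f 90 84 92
f 90 92 91
f 91 92 93
f 91 93 87
f 92 84 94
f 92 94 93
f 93 94 95
f 93 95 87
f 94 84 96
f 94 96 95
f 95 96 97
f 95 97 87
f 96 84 98
f 96 98 97
f 97 98 99
f 97 99 87
f 98 84 100
f 98 100 99
f 99 100 101
f 99 101 87
f 100 84 102
f 100 102 101
f 101 102 103
f 101 103 87
f 102 84 85
f 102 85 103
f 103 85 86
f 103 86 87



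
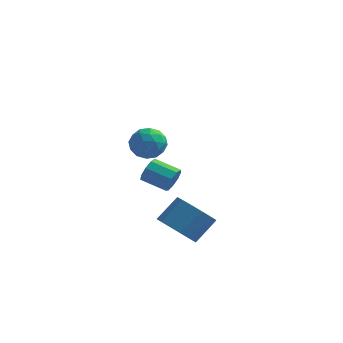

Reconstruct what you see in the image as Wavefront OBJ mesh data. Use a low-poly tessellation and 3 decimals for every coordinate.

v 1.97 -3.177 -0.605
v 2.316 -2.783 -0.044
v 1.984 -4.197 0.104
v 2.33 -3.803 0.665
v 1.6 -3.651 0.482
v 1.591 -3.02 0.044
v 2.709 -3.96 0.016
v 2.7 -3.329 -0.422
v 2.772 -3.267 0.34
v 2.087 -3.076 0.628
v 2.213 -3.904 -0.568
v 1.528 -3.713 -0.28
v 2.142 -2.891 -0.387
v 2.158 -4.089 0.447
v 1.729 -4 0.339
v 1.932 -3.768 0.669
v 1.716 -3.03 -0.335
v 1.919 -2.798 -0.005
v 1.498 -3.308 0.304
v 2.381 -4.182 0.065
v 2.584 -3.95 0.395
v 2.368 -3.212 -0.609
v 2.571 -2.98 -0.279
v 2.802 -3.672 -0.244
v 2.613 -2.943 0.168
v 2.621 -3.543 0.585
v 2.844 -3.635 0.204
v 2.839 -3.264 -0.054
v 2.211 -2.831 0.338
v 2.218 -3.43 0.754
v 1.789 -3.341 0.647
v 1.785 -2.97 0.39
v 2.479 -3.115 0.563
v 2.082 -3.55 -0.694
v 2.089 -4.149 -0.278
v 2.515 -4.01 -0.33
v 2.511 -3.639 -0.587
v 1.679 -3.437 -0.525
v 1.687 -4.037 -0.108
v 1.461 -3.716 0.114
v 1.456 -3.345 -0.144
v 1.821 -3.865 -0.503
v 3.474 -4.299 -4.03
v 3.905 -3.825 -4.705
v 4.496 -3.108 -3.825
v 4.066 -3.581 -3.15
v 3.495 -3.585 -4.626
v 4.087 -2.868 -3.746
v 3.08 -3.535 -4.387
v 3.671 -2.818 -3.507
v 2.771 -3.691 -4.052
v 3.362 -2.974 -3.172
v 2.65 -4.009 -3.712
v 3.241 -3.292 -2.832
v 2.75 -4.405 -3.457
v 3.341 -3.688 -2.577
v 3.044 -4.772 -3.355
v 3.635 -4.055 -2.475
v 3.453 -5.012 -3.434
v 4.045 -4.295 -2.554
v 3.869 -5.062 -3.673
v 4.46 -4.345 -2.793
v 4.178 -4.906 -4.008
v 4.769 -4.189 -3.128
v 4.299 -4.588 -4.348
v 4.89 -3.871 -3.468
v 4.199 -4.192 -4.603
v 4.79 -3.475 -3.723
v 1.958 0.609 -4.161
v 2.17 0.861 -3.647
v 1.055 1.024 -3.266
v 0.842 0.771 -3.779
v 2.114 1.155 -3.938
v 0.998 1.318 -3.557
v 1.984 1.193 -4.333
v 0.869 1.356 -3.952
v 1.842 0.958 -4.647
v 0.727 1.121 -4.266
v 1.755 0.559 -4.734
v 0.639 0.722 -4.352
v 1.762 0.184 -4.552
v 0.646 0.347 -4.171
v 1.861 0.007 -4.187
v 0.745 0.17 -3.806
v 2.005 0.112 -3.81
v 0.89 0.274 -3.429
v 2.127 0.449 -3.597
v 1.012 0.612 -3.216
f 1 38 17
f 38 12 41
f 17 41 6
f 38 41 17
f 1 17 13
f 17 6 18
f 13 18 2
f 17 18 13
f 1 13 22
f 13 2 23
f 22 23 8
f 13 23 22
f 1 22 34
f 22 8 37
f 34 37 11
f 22 37 34
f 1 34 38
f 34 11 42
f 38 42 12
f 34 42 38
f 2 18 29
f 18 6 32
f 29 32 10
f 18 32 29
f 6 41 19
f 41 12 40
f 19 40 5
f 41 40 19
f 12 42 39
f 42 11 35
f 39 35 3
f 42 35 39
f 11 37 36
f 37 8 24
f 36 24 7
f 37 24 36
f 8 23 28
f 23 2 25
f 28 25 9
f 23 25 28
f 4 30 16
f 30 10 31
f 16 31 5
f 30 31 16
f 4 16 14
f 16 5 15
f 14 15 3
f 16 15 14
f 4 14 21
f 14 3 20
f 21 20 7
f 14 20 21
f 4 21 26
f 21 7 27
f 26 27 9
f 21 27 26
f 4 26 30
f 26 9 33
f 30 33 10
f 26 33 30
f 5 31 19
f 31 10 32
f 19 32 6
f 31 32 19
f 3 15 39
f 15 5 40
f 39 40 12
f 15 40 39
f 7 20 36
f 20 3 35
f 36 35 11
f 20 35 36
f 9 27 28
f 27 7 24
f 28 24 8
f 27 24 28
f 10 33 29
f 33 9 25
f 29 25 2
f 33 25 29
f 44 43 47
f 44 47 45
f 45 47 48
f 45 48 46
f 47 43 49
f 47 49 48
f 48 49 50
f 48 50 46
f 49 43 51
f 49 51 50
f 50 51 52
f 50 52 46
f 51 43 53
f 51 53 52
f 52 53 54
f 52 54 46
f 53 43 55
f 53 55 54
f 54 55 56
f 54 56 46
f 55 43 57
f 55 57 56
f 56 57 58
f 56 58 46
f 57 43 59
f 57 59 58
f 58 59 60
f 58 60 46
f 59 43 61
f 59 61 60
f 60 61 62
f 60 62 46
f 61 43 63
f 61 63 62
f 62 63 64
f 62 64 46
f 63 43 65
f 63 65 64
f 64 65 66
f 64 66 46
f 65 43 67
f 65 67 66
f 66 67 68
f 66 68 46
f 67 43 44
f 67 44 68
f 68 44 45
f 68 45 46
f 70 69 73
f 70 73 71
f 71 73 74
f 71 74 72
f 73 69 75
f 73 75 74
f 74 75 76
f 74 76 72
f 75 69 77
f 75 77 76
f 76 77 78
f 76 78 72
f 77 69 79
f 77 79 78
f 78 79 80
f 78 80 72
f 79 69 81
f 79 81 80
f 80 81 82
f 80 82 72
f 81 69 83
f 81 83 82
f 82 83 84
f 82 84 72
f 83 69 85
f 83 85 84
f 84 85 86
f 84 86 72
f 85 69 87
f 85 87 86
f 86 87 88
f 86 88 72
f 87 69 70
f 87 70 88
f 88 70 71
f 88 71 72



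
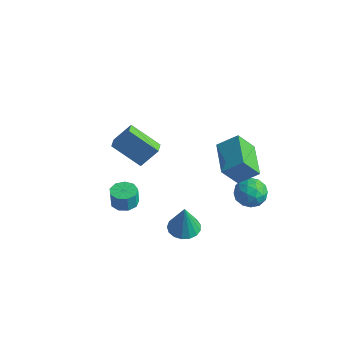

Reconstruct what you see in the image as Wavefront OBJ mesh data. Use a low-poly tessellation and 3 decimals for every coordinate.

v -1.548 -1.284 -1.014
v -0.751 -1.228 -0.965
v -0.816 -1.22 0.083
v -1.612 -1.276 0.034
v -0.973 -0.728 -0.983
v -1.038 -0.72 0.065
v -1.464 -0.488 -1.015
v -1.529 -0.48 0.033
v -1.994 -0.621 -1.047
v -2.059 -0.613 0.001
v -2.315 -1.064 -1.063
v -2.38 -1.055 -0.015
v -2.277 -1.609 -1.057
v -2.342 -1.601 -0.009
v -1.898 -2.003 -1.03
v -1.963 -1.995 0.018
v -1.355 -2.06 -0.996
v -1.42 -2.052 0.052
v -0.902 -1.754 -0.97
v -0.967 -1.746 0.078
v -4.376 1.229 0.948
v -3.722 2.02 2.137
v -2.715 1.782 -0.334
v -2.061 2.572 0.854
v -3.959 0.528 1.186
v -3.305 1.318 2.374
v -2.298 1.08 -0.097
v -1.644 1.871 1.092
v 3.895 1.851 1.756
v 3.317 1.088 3.063
v 2.393 3.399 1.996
v 1.815 2.636 3.303
v 4.805 2.604 2.597
v 4.227 1.841 3.904
v 3.303 4.152 2.837
v 2.725 3.389 4.144
v 3.256 3.506 -0.502
v 4.227 3.671 -0.723
v 3.693 2.329 0.543
v 4.664 2.494 0.322
v 4.139 3.187 0.834
v 3.869 3.914 0.189
v 4.051 2.086 -0.369
v 3.781 2.813 -1.014
v 4.719 2.793 -0.641
v 4.773 3.473 0.103
v 3.147 2.527 -0.283
v 3.201 3.207 0.461
v 3.703 3.692 -0.704
v 4.217 2.308 0.524
v 3.908 2.716 0.825
v 4.479 2.812 0.695
v 3.492 3.835 -0.168
v 4.063 3.931 -0.298
v 4.011 3.647 0.617
v 3.857 2.069 0.118
v 4.428 2.165 -0.012
v 3.441 3.188 -0.875
v 4.012 3.284 -1.005
v 3.909 2.353 -0.797
v 4.563 3.273 -0.786
v 4.82 2.581 -0.172
v 4.46 2.341 -0.578
v 4.301 2.769 -0.957
v 4.594 3.672 -0.349
v 4.852 2.981 0.265
v 4.543 3.388 0.567
v 4.384 3.816 0.187
v 4.883 3.157 -0.3
v 3.068 3.019 -0.445
v 3.326 2.328 0.169
v 3.536 2.184 -0.367
v 3.377 2.612 -0.747
v 3.1 3.419 -0.008
v 3.357 2.727 0.606
v 3.619 3.231 0.777
v 3.46 3.659 0.398
v 3.037 2.843 0.12
v 2.373 -0.96 -0.992
v 2.96 -0.239 -0.989
v 2.487 -1.06 0.912
v 2.559 -0.049 -0.955
v 2.115 -0.068 -0.929
v 1.73 -0.291 -0.918
v 1.492 -0.668 -0.923
v 1.456 -1.111 -0.945
v 1.63 -1.519 -0.977
v 1.974 -1.8 -1.012
v 2.41 -1.887 -1.043
v 2.836 -1.763 -1.062
v 3.157 -1.454 -1.065
v 3.298 -1.032 -1.052
v 3.227 -0.593 -1.024
f 2 1 5
f 2 5 3
f 3 5 6
f 3 6 4
f 5 1 7
f 5 7 6
f 6 7 8
f 6 8 4
f 7 1 9
f 7 9 8
f 8 9 10
f 8 10 4
f 9 1 11
f 9 11 10
f 10 11 12
f 10 12 4
f 11 1 13
f 11 13 12
f 12 13 14
f 12 14 4
f 13 1 15
f 13 15 14
f 14 15 16
f 14 16 4
f 15 1 17
f 15 17 16
f 16 17 18
f 16 18 4
f 17 1 19
f 17 19 18
f 18 19 20
f 18 20 4
f 19 1 2
f 19 2 20
f 20 2 3
f 20 3 4
f 22 24 21
f 25 22 21
f 21 24 23
f 23 25 21
f 22 28 24
f 26 22 25
f 26 28 22
f 24 28 23
f 27 25 23
f 23 28 27
f 27 26 25
f 28 26 27
f 30 32 29
f 33 30 29
f 29 32 31
f 31 33 29
f 30 36 32
f 34 30 33
f 34 36 30
f 32 36 31
f 35 33 31
f 31 36 35
f 35 34 33
f 36 34 35
f 37 74 53
f 74 48 77
f 53 77 42
f 74 77 53
f 37 53 49
f 53 42 54
f 49 54 38
f 53 54 49
f 37 49 58
f 49 38 59
f 58 59 44
f 49 59 58
f 37 58 70
f 58 44 73
f 70 73 47
f 58 73 70
f 37 70 74
f 70 47 78
f 74 78 48
f 70 78 74
f 38 54 65
f 54 42 68
f 65 68 46
f 54 68 65
f 42 77 55
f 77 48 76
f 55 76 41
f 77 76 55
f 48 78 75
f 78 47 71
f 75 71 39
f 78 71 75
f 47 73 72
f 73 44 60
f 72 60 43
f 73 60 72
f 44 59 64
f 59 38 61
f 64 61 45
f 59 61 64
f 40 66 52
f 66 46 67
f 52 67 41
f 66 67 52
f 40 52 50
f 52 41 51
f 50 51 39
f 52 51 50
f 40 50 57
f 50 39 56
f 57 56 43
f 50 56 57
f 40 57 62
f 57 43 63
f 62 63 45
f 57 63 62
f 40 62 66
f 62 45 69
f 66 69 46
f 62 69 66
f 41 67 55
f 67 46 68
f 55 68 42
f 67 68 55
f 39 51 75
f 51 41 76
f 75 76 48
f 51 76 75
f 43 56 72
f 56 39 71
f 72 71 47
f 56 71 72
f 45 63 64
f 63 43 60
f 64 60 44
f 63 60 64
f 46 69 65
f 69 45 61
f 65 61 38
f 69 61 65
f 80 79 82
f 80 82 81
f 82 79 83
f 82 83 81
f 83 79 84
f 83 84 81
f 84 79 85
f 84 85 81
f 85 79 86
f 85 86 81
f 86 79 87
f 86 87 81
f 87 79 88
f 87 88 81
f 88 79 89
f 88 89 81
f 89 79 90
f 89 90 81
f 90 79 91
f 90 91 81
f 91 79 92
f 91 92 81
f 92 79 93
f 92 93 81
f 93 79 80
f 93 80 81



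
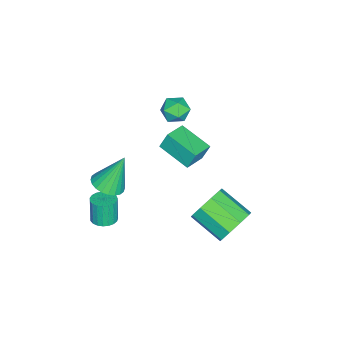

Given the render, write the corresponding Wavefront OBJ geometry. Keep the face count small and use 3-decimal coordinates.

v 3.777 -2.724 -2.266
v 4.265 -2.297 -2.144
v 4.011 -2.389 -0.811
v 3.523 -2.816 -0.934
v 4.049 -2.13 -2.173
v 3.795 -2.222 -0.84
v 3.786 -2.066 -2.219
v 3.532 -2.158 -0.886
v 3.522 -2.115 -2.273
v 3.268 -2.208 -0.94
v 3.302 -2.27 -2.326
v 3.047 -2.362 -0.993
v 3.163 -2.503 -2.368
v 2.909 -2.596 -1.035
v 3.131 -2.775 -2.393
v 2.877 -2.867 -1.06
v 3.211 -3.037 -2.396
v 2.957 -3.13 -1.063
v 3.389 -3.246 -2.377
v 3.134 -3.338 -1.044
v 3.633 -3.364 -2.338
v 3.379 -3.456 -1.005
v 3.903 -3.371 -2.287
v 3.649 -3.464 -0.955
v 4.151 -3.267 -2.233
v 3.896 -3.359 -0.9
v 4.334 -3.068 -2.184
v 4.08 -3.161 -0.851
v 4.421 -2.81 -2.15
v 4.167 -2.903 -0.817
v 4.397 -2.537 -2.135
v 4.142 -2.63 -0.803
v 2.391 -3.038 -0.982
v 3.201 -2.708 -0.888
v 1.889 -2.342 0.902
v 3.037 -2.442 -1.03
v 2.774 -2.267 -1.165
v 2.453 -2.209 -1.271
v 2.122 -2.277 -1.334
v 1.832 -2.461 -1.343
v 1.628 -2.733 -1.297
v 1.539 -3.051 -1.204
v 1.58 -3.367 -1.076
v 1.744 -3.633 -0.934
v 2.007 -3.808 -0.8
v 2.328 -3.866 -0.693
v 2.659 -3.798 -0.63
v 2.949 -3.614 -0.621
v 3.153 -3.343 -0.667
v 3.242 -3.024 -0.761
v -0.747 -0.134 2.956
v 0.023 -0.004 2.784
v -0.403 -1.036 3.816
v 0.367 -0.906 3.644
v -0.056 -0.348 4.028
v -0.269 0.21 3.497
v -0.111 -1.25 3.103
v -0.324 -0.692 2.572
v 0.416 -0.694 2.875
v 0.449 -0.136 3.447
v -0.829 -0.904 3.153
v -0.796 -0.346 3.725
v 1.755 3.172 -2.959
v 2.681 3.167 -2.384
v 2.152 1.522 -1.547
v 1.225 1.528 -2.121
v 2.149 3.53 -2.008
v 1.62 1.885 -1.17
v 1.433 3.725 -2.076
v 0.904 2.08 -1.239
v 0.867 3.662 -2.557
v 0.338 2.017 -1.72
v 0.717 3.37 -3.226
v 0.188 1.725 -2.389
v 1.051 2.985 -3.77
v 0.522 1.341 -2.933
v 1.715 2.688 -3.934
v 1.186 1.043 -3.097
v 2.398 2.618 -3.642
v 1.869 0.973 -2.805
v 2.779 2.807 -3.03
v 2.25 1.162 -2.192
v -2.232 -1.281 -1.277
v -2.381 -0.916 -0.315
v -1.596 0.373 -1.807
v -1.745 0.739 -0.844
v -1.035 -1.639 -0.956
v -1.184 -1.273 0.007
v -0.399 0.016 -1.485
v -0.548 0.381 -0.523
f 2 1 5
f 2 5 3
f 3 5 6
f 3 6 4
f 5 1 7
f 5 7 6
f 6 7 8
f 6 8 4
f 7 1 9
f 7 9 8
f 8 9 10
f 8 10 4
f 9 1 11
f 9 11 10
f 10 11 12
f 10 12 4
f 11 1 13
f 11 13 12
f 12 13 14
f 12 14 4
f 13 1 15
f 13 15 14
f 14 15 16
f 14 16 4
f 15 1 17
f 15 17 16
f 16 17 18
f 16 18 4
f 17 1 19
f 17 19 18
f 18 19 20
f 18 20 4
f 19 1 21
f 19 21 20
f 20 21 22
f 20 22 4
f 21 1 23
f 21 23 22
f 22 23 24
f 22 24 4
f 23 1 25
f 23 25 24
f 24 25 26
f 24 26 4
f 25 1 27
f 25 27 26
f 26 27 28
f 26 28 4
f 27 1 29
f 27 29 28
f 28 29 30
f 28 30 4
f 29 1 31
f 29 31 30
f 30 31 32
f 30 32 4
f 31 1 2
f 31 2 32
f 32 2 3
f 32 3 4
f 34 33 36
f 34 36 35
f 36 33 37
f 36 37 35
f 37 33 38
f 37 38 35
f 38 33 39
f 38 39 35
f 39 33 40
f 39 40 35
f 40 33 41
f 40 41 35
f 41 33 42
f 41 42 35
f 42 33 43
f 42 43 35
f 43 33 44
f 43 44 35
f 44 33 45
f 44 45 35
f 45 33 46
f 45 46 35
f 46 33 47
f 46 47 35
f 47 33 48
f 47 48 35
f 48 33 49
f 48 49 35
f 49 33 50
f 49 50 35
f 50 33 34
f 50 34 35
f 51 62 56
f 51 56 52
f 51 52 58
f 51 58 61
f 51 61 62
f 52 56 60
f 56 62 55
f 62 61 53
f 61 58 57
f 58 52 59
f 54 60 55
f 54 55 53
f 54 53 57
f 54 57 59
f 54 59 60
f 55 60 56
f 53 55 62
f 57 53 61
f 59 57 58
f 60 59 52
f 64 63 67
f 64 67 65
f 65 67 68
f 65 68 66
f 67 63 69
f 67 69 68
f 68 69 70
f 68 70 66
f 69 63 71
f 69 71 70
f 70 71 72
f 70 72 66
f 71 63 73
f 71 73 72
f 72 73 74
f 72 74 66
f 73 63 75
f 73 75 74
f 74 75 76
f 74 76 66
f 75 63 77
f 75 77 76
f 76 77 78
f 76 78 66
f 77 63 79
f 77 79 78
f 78 79 80
f 78 80 66
f 79 63 81
f 79 81 80
f 80 81 82
f 80 82 66
f 81 63 64
f 81 64 82
f 82 64 65
f 82 65 66
f 84 86 83
f 87 84 83
f 83 86 85
f 85 87 83
f 84 90 86
f 88 84 87
f 88 90 84
f 86 90 85
f 89 87 85
f 85 90 89
f 89 88 87
f 90 88 89



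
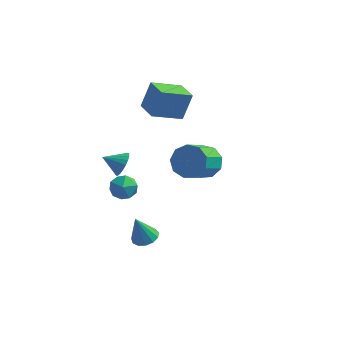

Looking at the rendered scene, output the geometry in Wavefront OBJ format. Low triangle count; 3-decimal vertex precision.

v -1.005 -3.244 2.342
v -0.769 -2.896 2.951
v -1.975 -3.456 2.838
v -0.9 -2.667 2.793
v -1.049 -2.537 2.557
v -1.191 -2.53 2.284
v -1.3 -2.646 2.021
v -1.358 -2.866 1.813
v -1.355 -3.151 1.697
v -1.292 -3.452 1.692
v -1.179 -3.717 1.8
v -1.036 -3.9 2.001
v -0.888 -3.97 2.261
v -0.759 -3.915 2.536
v -0.674 -3.743 2.776
v -0.645 -3.485 2.942
v -0.679 -3.186 3.004
v -0.776 0.974 2.888
v -0.398 1.525 4.407
v -1.675 2.035 2.726
v -1.298 2.586 4.246
v 0.578 2.014 2.174
v 0.955 2.565 3.694
v -0.322 3.075 2.013
v 0.056 3.626 3.532
v -1.105 -2.744 0.107
v -0.347 -3.105 0.155
v -1.553 -3.555 1.105
v -0.795 -3.916 1.153
v -0.898 -3.118 1.4
v -0.621 -2.617 0.783
v -1.279 -4.043 0.477
v -1.002 -3.542 -0.14
v -0.454 -3.908 0.384
v -0.219 -3.336 0.954
v -1.681 -3.324 0.306
v -1.446 -2.752 0.876
v 2.763 -1.778 2.232
v 3.701 -2.081 2.146
v 3.316 -3.604 3.302
v 2.377 -3.302 3.388
v 3.64 -1.664 2.676
v 3.255 -3.187 3.831
v 3.168 -1.3 2.998
v 2.783 -2.823 4.154
v 2.507 -1.16 2.962
v 2.121 -2.683 4.117
v 1.965 -1.31 2.584
v 1.58 -2.833 3.74
v 1.796 -1.678 2.042
v 1.411 -3.201 3.197
v 2.08 -2.094 1.589
v 1.694 -3.617 2.744
v 2.683 -2.362 1.437
v 2.298 -3.885 2.592
v 3.323 -2.357 1.657
v 2.938 -3.88 2.812
v -0.145 -2.414 -3.911
v 0.479 -2.086 -3.686
v -0.575 -2.666 -2.349
v 0.193 -1.785 -3.716
v -0.201 -1.683 -3.809
v -0.577 -1.814 -3.933
v -0.816 -2.135 -4.051
v -0.841 -2.544 -4.124
v -0.646 -2.913 -4.13
v -0.291 -3.122 -4.066
v 0.11 -3.107 -3.953
v 0.43 -2.872 -3.827
v 0.568 -2.491 -3.727
f 2 1 4
f 2 4 3
f 4 1 5
f 4 5 3
f 5 1 6
f 5 6 3
f 6 1 7
f 6 7 3
f 7 1 8
f 7 8 3
f 8 1 9
f 8 9 3
f 9 1 10
f 9 10 3
f 10 1 11
f 10 11 3
f 11 1 12
f 11 12 3
f 12 1 13
f 12 13 3
f 13 1 14
f 13 14 3
f 14 1 15
f 14 15 3
f 15 1 16
f 15 16 3
f 16 1 17
f 16 17 3
f 17 1 2
f 17 2 3
f 19 21 18
f 22 19 18
f 18 21 20
f 20 22 18
f 19 25 21
f 23 19 22
f 23 25 19
f 21 25 20
f 24 22 20
f 20 25 24
f 24 23 22
f 25 23 24
f 26 37 31
f 26 31 27
f 26 27 33
f 26 33 36
f 26 36 37
f 27 31 35
f 31 37 30
f 37 36 28
f 36 33 32
f 33 27 34
f 29 35 30
f 29 30 28
f 29 28 32
f 29 32 34
f 29 34 35
f 30 35 31
f 28 30 37
f 32 28 36
f 34 32 33
f 35 34 27
f 39 38 42
f 39 42 40
f 40 42 43
f 40 43 41
f 42 38 44
f 42 44 43
f 43 44 45
f 43 45 41
f 44 38 46
f 44 46 45
f 45 46 47
f 45 47 41
f 46 38 48
f 46 48 47
f 47 48 49
f 47 49 41
f 48 38 50
f 48 50 49
f 49 50 51
f 49 51 41
f 50 38 52
f 50 52 51
f 51 52 53
f 51 53 41
f 52 38 54
f 52 54 53
f 53 54 55
f 53 55 41
f 54 38 56
f 54 56 55
f 55 56 57
f 55 57 41
f 56 38 39
f 56 39 57
f 57 39 40
f 57 40 41
f 59 58 61
f 59 61 60
f 61 58 62
f 61 62 60
f 62 58 63
f 62 63 60
f 63 58 64
f 63 64 60
f 64 58 65
f 64 65 60
f 65 58 66
f 65 66 60
f 66 58 67
f 66 67 60
f 67 58 68
f 67 68 60
f 68 58 69
f 68 69 60
f 69 58 70
f 69 70 60
f 70 58 59
f 70 59 60



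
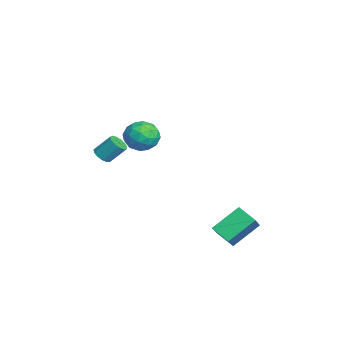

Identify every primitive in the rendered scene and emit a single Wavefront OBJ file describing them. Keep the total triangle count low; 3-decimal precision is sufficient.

v -3.179 -4.152 -0.218
v -2.698 -3.964 -0.459
v -2.56 -3.14 0.457
v -3.041 -3.328 0.698
v -2.936 -3.787 -0.583
v -2.798 -2.963 0.334
v -3.251 -3.726 -0.59
v -3.113 -2.902 0.326
v -3.543 -3.8 -0.48
v -3.405 -2.976 0.437
v -3.72 -3.986 -0.286
v -3.582 -3.162 0.63
v -3.725 -4.224 -0.071
v -3.587 -3.4 0.845
v -3.556 -4.44 0.097
v -3.418 -3.616 1.014
v -3.268 -4.564 0.166
v -3.13 -3.74 1.082
v -2.951 -4.557 0.112
v -2.814 -3.733 1.028
v -2.707 -4.422 -0.047
v -2.569 -3.598 0.87
v -2.613 -4.201 -0.26
v -2.475 -3.377 0.657
v 1.511 -2.123 3.818
v 2.229 -2.281 4.396
v 2.071 -3.139 2.844
v 2.789 -3.297 3.422
v 1.927 -3.571 3.662
v 1.581 -2.943 4.264
v 2.719 -2.477 2.976
v 2.373 -1.849 3.578
v 2.976 -2.5 3.876
v 2.487 -3.176 4.3
v 1.813 -2.244 2.94
v 1.324 -2.92 3.364
v 1.821 -2.113 4.192
v 2.479 -3.307 3.048
v 1.972 -3.468 3.189
v 2.395 -3.561 3.529
v 1.44 -2.502 4.114
v 1.862 -2.595 4.454
v 1.685 -3.353 4.023
v 2.438 -2.825 2.786
v 2.86 -2.918 3.126
v 1.905 -1.859 3.711
v 2.328 -1.952 4.051
v 2.615 -2.067 3.217
v 2.682 -2.334 4.226
v 3.011 -2.931 3.654
v 2.97 -2.449 3.392
v 2.766 -2.08 3.746
v 2.395 -2.731 4.475
v 2.724 -3.328 3.903
v 2.217 -3.489 4.044
v 2.014 -3.12 4.398
v 2.834 -2.86 4.17
v 1.576 -2.092 3.337
v 1.905 -2.689 2.765
v 2.286 -2.3 2.842
v 2.083 -1.931 3.196
v 1.289 -2.489 3.586
v 1.618 -3.086 3.014
v 1.534 -3.34 3.494
v 1.33 -2.971 3.848
v 1.466 -2.56 3.07
v 2.275 0.844 -3.074
v 3.27 0.459 -2.153
v 1.807 2.189 -2.006
v 2.802 1.803 -1.085
v 3.018 1.517 -3.595
v 4.013 1.131 -2.674
v 2.55 2.861 -2.527
v 3.545 2.476 -1.606
f 2 1 5
f 2 5 3
f 3 5 6
f 3 6 4
f 5 1 7
f 5 7 6
f 6 7 8
f 6 8 4
f 7 1 9
f 7 9 8
f 8 9 10
f 8 10 4
f 9 1 11
f 9 11 10
f 10 11 12
f 10 12 4
f 11 1 13
f 11 13 12
f 12 13 14
f 12 14 4
f 13 1 15
f 13 15 14
f 14 15 16
f 14 16 4
f 15 1 17
f 15 17 16
f 16 17 18
f 16 18 4
f 17 1 19
f 17 19 18
f 18 19 20
f 18 20 4
f 19 1 21
f 19 21 20
f 20 21 22
f 20 22 4
f 21 1 23
f 21 23 22
f 22 23 24
f 22 24 4
f 23 1 2
f 23 2 24
f 24 2 3
f 24 3 4
f 25 62 41
f 62 36 65
f 41 65 30
f 62 65 41
f 25 41 37
f 41 30 42
f 37 42 26
f 41 42 37
f 25 37 46
f 37 26 47
f 46 47 32
f 37 47 46
f 25 46 58
f 46 32 61
f 58 61 35
f 46 61 58
f 25 58 62
f 58 35 66
f 62 66 36
f 58 66 62
f 26 42 53
f 42 30 56
f 53 56 34
f 42 56 53
f 30 65 43
f 65 36 64
f 43 64 29
f 65 64 43
f 36 66 63
f 66 35 59
f 63 59 27
f 66 59 63
f 35 61 60
f 61 32 48
f 60 48 31
f 61 48 60
f 32 47 52
f 47 26 49
f 52 49 33
f 47 49 52
f 28 54 40
f 54 34 55
f 40 55 29
f 54 55 40
f 28 40 38
f 40 29 39
f 38 39 27
f 40 39 38
f 28 38 45
f 38 27 44
f 45 44 31
f 38 44 45
f 28 45 50
f 45 31 51
f 50 51 33
f 45 51 50
f 28 50 54
f 50 33 57
f 54 57 34
f 50 57 54
f 29 55 43
f 55 34 56
f 43 56 30
f 55 56 43
f 27 39 63
f 39 29 64
f 63 64 36
f 39 64 63
f 31 44 60
f 44 27 59
f 60 59 35
f 44 59 60
f 33 51 52
f 51 31 48
f 52 48 32
f 51 48 52
f 34 57 53
f 57 33 49
f 53 49 26
f 57 49 53
f 68 70 67
f 71 68 67
f 67 70 69
f 69 71 67
f 68 74 70
f 72 68 71
f 72 74 68
f 70 74 69
f 73 71 69
f 69 74 73
f 73 72 71
f 74 72 73



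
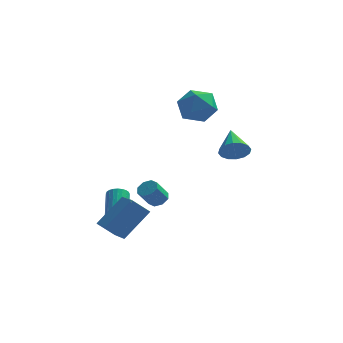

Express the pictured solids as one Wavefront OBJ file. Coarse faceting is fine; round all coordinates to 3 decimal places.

v 1.26 3.575 3.755
v 2.112 3.395 3.042
v 2.028 2.445 4.958
v 2.88 2.265 4.245
v 2.761 3.27 4.738
v 2.286 3.968 3.994
v 1.854 1.872 4.006
v 1.379 2.57 3.262
v 2.479 2.343 3.197
v 3.04 3.206 3.65
v 1.1 2.634 4.35
v 1.661 3.497 4.803
v 4.101 0.867 1.946
v 4.749 0.789 2.408
v 3.759 2.353 2.674
v 4.882 0.986 2.069
v 4.806 1.151 1.697
v 4.541 1.239 1.391
v 4.157 1.228 1.235
v 3.759 1.12 1.268
v 3.452 0.944 1.484
v 3.319 0.748 1.823
v 3.395 0.583 2.195
v 3.661 0.494 2.501
v 4.044 0.505 2.658
v 4.442 0.613 2.624
v -1.543 -3.143 -1.525
v -0.461 -2.088 -0.185
v -2.181 -1.958 -1.944
v -1.098 -0.902 -0.605
v -0.702 -2.978 -2.335
v 0.381 -1.922 -0.996
v -1.339 -1.792 -2.755
v -0.257 -0.737 -1.415
v 0.614 -0.71 -0.711
v 1.116 -0.948 -0.58
v 0.647 -1.428 0.342
v 0.146 -1.19 0.211
v 1.066 -0.554 -0.4
v 0.597 -1.033 0.522
v 0.751 -0.251 -0.402
v 0.283 -0.731 0.52
v 0.357 -0.217 -0.585
v -0.112 -0.697 0.337
v 0.113 -0.472 -0.842
v -0.356 -0.952 0.08
v 0.163 -0.867 -1.022
v -0.306 -1.346 -0.1
v 0.477 -1.169 -1.02
v 0.009 -1.649 -0.098
v 0.872 -1.203 -0.837
v 0.403 -1.683 0.085
v -1.441 -0.615 -2.599
v -1.17 -0.847 -2.142
v -1.388 1.023 -1.063
v -1.659 1.255 -1.521
v -0.995 -0.76 -2.258
v -1.214 1.11 -1.179
v -0.889 -0.651 -2.425
v -1.107 1.219 -1.346
v -0.866 -0.537 -2.619
v -1.085 1.333 -1.54
v -0.931 -0.434 -2.81
v -1.15 1.436 -1.731
v -1.074 -0.359 -2.969
v -1.292 1.511 -1.89
v -1.272 -0.323 -3.071
v -1.491 1.547 -1.993
v -1.496 -0.331 -3.102
v -1.715 1.539 -2.023
v -1.712 -0.383 -3.057
v -1.93 1.487 -1.978
v -1.886 -0.47 -2.941
v -2.105 1.4 -1.862
v -1.993 -0.579 -2.774
v -2.211 1.291 -1.695
v -2.015 -0.693 -2.58
v -2.234 1.177 -1.501
v -1.95 -0.796 -2.389
v -2.169 1.074 -1.31
v -1.808 -0.871 -2.23
v -2.026 0.999 -1.151
v -1.609 -0.907 -2.127
v -1.828 0.963 -1.049
v -1.385 -0.899 -2.097
v -1.604 0.971 -1.018
f 1 12 6
f 1 6 2
f 1 2 8
f 1 8 11
f 1 11 12
f 2 6 10
f 6 12 5
f 12 11 3
f 11 8 7
f 8 2 9
f 4 10 5
f 4 5 3
f 4 3 7
f 4 7 9
f 4 9 10
f 5 10 6
f 3 5 12
f 7 3 11
f 9 7 8
f 10 9 2
f 14 13 16
f 14 16 15
f 16 13 17
f 16 17 15
f 17 13 18
f 17 18 15
f 18 13 19
f 18 19 15
f 19 13 20
f 19 20 15
f 20 13 21
f 20 21 15
f 21 13 22
f 21 22 15
f 22 13 23
f 22 23 15
f 23 13 24
f 23 24 15
f 24 13 25
f 24 25 15
f 25 13 26
f 25 26 15
f 26 13 14
f 26 14 15
f 28 30 27
f 31 28 27
f 27 30 29
f 29 31 27
f 28 34 30
f 32 28 31
f 32 34 28
f 30 34 29
f 33 31 29
f 29 34 33
f 33 32 31
f 34 32 33
f 36 35 39
f 36 39 37
f 37 39 40
f 37 40 38
f 39 35 41
f 39 41 40
f 40 41 42
f 40 42 38
f 41 35 43
f 41 43 42
f 42 43 44
f 42 44 38
f 43 35 45
f 43 45 44
f 44 45 46
f 44 46 38
f 45 35 47
f 45 47 46
f 46 47 48
f 46 48 38
f 47 35 49
f 47 49 48
f 48 49 50
f 48 50 38
f 49 35 51
f 49 51 50
f 50 51 52
f 50 52 38
f 51 35 36
f 51 36 52
f 52 36 37
f 52 37 38
f 54 53 57
f 54 57 55
f 55 57 58
f 55 58 56
f 57 53 59
f 57 59 58
f 58 59 60
f 58 60 56
f 59 53 61
f 59 61 60
f 60 61 62
f 60 62 56
f 61 53 63
f 61 63 62
f 62 63 64
f 62 64 56
f 63 53 65
f 63 65 64
f 64 65 66
f 64 66 56
f 65 53 67
f 65 67 66
f 66 67 68
f 66 68 56
f 67 53 69
f 67 69 68
f 68 69 70
f 68 70 56
f 69 53 71
f 69 71 70
f 70 71 72
f 70 72 56
f 71 53 73
f 71 73 72
f 72 73 74
f 72 74 56
f 73 53 75
f 73 75 74
f 74 75 76
f 74 76 56
f 75 53 77
f 75 77 76
f 76 77 78
f 76 78 56
f 77 53 79
f 77 79 78
f 78 79 80
f 78 80 56
f 79 53 81
f 79 81 80
f 80 81 82
f 80 82 56
f 81 53 83
f 81 83 82
f 82 83 84
f 82 84 56
f 83 53 85
f 83 85 84
f 84 85 86
f 84 86 56
f 85 53 54
f 85 54 86
f 86 54 55
f 86 55 56



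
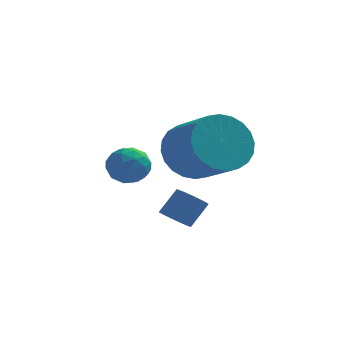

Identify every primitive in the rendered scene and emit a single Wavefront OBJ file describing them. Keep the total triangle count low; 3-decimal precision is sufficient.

v 1.655 -3.036 0.112
v 2.143 -3.248 -0.062
v 2.614 -2.816 0.734
v 2.125 -2.604 0.908
v 2.123 -2.989 -0.191
v 2.594 -2.557 0.605
v 1.978 -2.743 -0.238
v 2.449 -2.311 0.557
v 1.746 -2.575 -0.192
v 2.217 -2.143 0.603
v 1.49 -2.531 -0.064
v 1.96 -2.099 0.731
v 1.277 -2.622 0.111
v 1.748 -2.19 0.906
v 1.166 -2.824 0.286
v 1.637 -2.392 1.082
v 1.186 -3.083 0.415
v 1.657 -2.651 1.211
v 1.331 -3.329 0.463
v 1.802 -2.897 1.258
v 1.563 -3.497 0.417
v 2.034 -3.065 1.212
v 1.82 -3.541 0.289
v 2.29 -3.109 1.084
v 2.032 -3.45 0.114
v 2.503 -3.018 0.909
v 2.198 -3.234 2.991
v 2.676 -2.43 3.512
v 3.7 -3.543 4.289
v 3.222 -4.346 3.769
v 2.369 -2.528 3.777
v 3.392 -3.64 4.554
v 2.036 -2.733 3.923
v 3.059 -3.845 4.7
v 1.727 -3.014 3.926
v 2.751 -4.126 4.704
v 1.49 -3.328 3.788
v 2.514 -4.441 4.565
v 1.361 -3.629 3.528
v 2.385 -4.741 4.305
v 1.36 -3.869 3.187
v 2.383 -4.981 3.964
v 1.486 -4.012 2.815
v 2.509 -5.125 3.593
v 1.72 -4.037 2.471
v 2.744 -5.15 3.248
v 2.028 -3.94 2.206
v 3.051 -5.052 2.983
v 2.361 -3.735 2.06
v 3.384 -4.847 2.837
v 2.669 -3.454 2.056
v 3.693 -4.566 2.834
v 2.906 -3.139 2.195
v 3.93 -4.252 2.972
v 3.035 -2.839 2.455
v 4.059 -3.951 3.232
v 3.037 -2.599 2.796
v 4.06 -3.711 3.573
v 2.911 -2.455 3.167
v 3.934 -3.568 3.945
v -0.431 -0.907 1.901
v 0.074 -0.806 1.346
v -0.074 -2.074 2.014
v 0.431 -1.973 1.459
v 0.53 -1.632 2.128
v 0.309 -0.911 2.058
v -0.309 -1.969 1.302
v -0.53 -1.248 1.232
v 0.15 -1.462 0.976
v 0.668 -1.254 1.487
v -0.668 -1.626 1.873
v -0.15 -1.418 2.384
v -0.21 -0.754 1.614
v 0.21 -2.126 1.746
v 0.268 -1.925 2.14
v 0.565 -1.866 1.814
v -0.072 -0.816 2.032
v 0.226 -0.757 1.706
v 0.493 -1.242 2.166
v -0.226 -2.123 1.654
v 0.072 -2.064 1.328
v -0.565 -1.014 1.546
v -0.268 -0.955 1.22
v -0.493 -1.638 1.194
v 0.132 -1.081 1.07
v 0.341 -1.766 1.136
v -0.094 -1.764 1.044
v -0.224 -1.34 1.003
v 0.436 -0.958 1.37
v 0.646 -1.644 1.437
v 0.704 -1.444 1.83
v 0.575 -1.02 1.789
v 0.481 -1.344 1.153
v -0.646 -1.236 1.923
v -0.436 -1.922 1.99
v -0.575 -1.86 1.571
v -0.704 -1.436 1.53
v -0.341 -1.114 2.224
v -0.132 -1.799 2.29
v 0.224 -1.54 2.357
v 0.094 -1.116 2.316
v -0.481 -1.536 2.207
f 2 1 5
f 2 5 3
f 3 5 6
f 3 6 4
f 5 1 7
f 5 7 6
f 6 7 8
f 6 8 4
f 7 1 9
f 7 9 8
f 8 9 10
f 8 10 4
f 9 1 11
f 9 11 10
f 10 11 12
f 10 12 4
f 11 1 13
f 11 13 12
f 12 13 14
f 12 14 4
f 13 1 15
f 13 15 14
f 14 15 16
f 14 16 4
f 15 1 17
f 15 17 16
f 16 17 18
f 16 18 4
f 17 1 19
f 17 19 18
f 18 19 20
f 18 20 4
f 19 1 21
f 19 21 20
f 20 21 22
f 20 22 4
f 21 1 23
f 21 23 22
f 22 23 24
f 22 24 4
f 23 1 25
f 23 25 24
f 24 25 26
f 24 26 4
f 25 1 2
f 25 2 26
f 26 2 3
f 26 3 4
f 28 27 31
f 28 31 29
f 29 31 32
f 29 32 30
f 31 27 33
f 31 33 32
f 32 33 34
f 32 34 30
f 33 27 35
f 33 35 34
f 34 35 36
f 34 36 30
f 35 27 37
f 35 37 36
f 36 37 38
f 36 38 30
f 37 27 39
f 37 39 38
f 38 39 40
f 38 40 30
f 39 27 41
f 39 41 40
f 40 41 42
f 40 42 30
f 41 27 43
f 41 43 42
f 42 43 44
f 42 44 30
f 43 27 45
f 43 45 44
f 44 45 46
f 44 46 30
f 45 27 47
f 45 47 46
f 46 47 48
f 46 48 30
f 47 27 49
f 47 49 48
f 48 49 50
f 48 50 30
f 49 27 51
f 49 51 50
f 50 51 52
f 50 52 30
f 51 27 53
f 51 53 52
f 52 53 54
f 52 54 30
f 53 27 55
f 53 55 54
f 54 55 56
f 54 56 30
f 55 27 57
f 55 57 56
f 56 57 58
f 56 58 30
f 57 27 59
f 57 59 58
f 58 59 60
f 58 60 30
f 59 27 28
f 59 28 60
f 60 28 29
f 60 29 30
f 61 98 77
f 98 72 101
f 77 101 66
f 98 101 77
f 61 77 73
f 77 66 78
f 73 78 62
f 77 78 73
f 61 73 82
f 73 62 83
f 82 83 68
f 73 83 82
f 61 82 94
f 82 68 97
f 94 97 71
f 82 97 94
f 61 94 98
f 94 71 102
f 98 102 72
f 94 102 98
f 62 78 89
f 78 66 92
f 89 92 70
f 78 92 89
f 66 101 79
f 101 72 100
f 79 100 65
f 101 100 79
f 72 102 99
f 102 71 95
f 99 95 63
f 102 95 99
f 71 97 96
f 97 68 84
f 96 84 67
f 97 84 96
f 68 83 88
f 83 62 85
f 88 85 69
f 83 85 88
f 64 90 76
f 90 70 91
f 76 91 65
f 90 91 76
f 64 76 74
f 76 65 75
f 74 75 63
f 76 75 74
f 64 74 81
f 74 63 80
f 81 80 67
f 74 80 81
f 64 81 86
f 81 67 87
f 86 87 69
f 81 87 86
f 64 86 90
f 86 69 93
f 90 93 70
f 86 93 90
f 65 91 79
f 91 70 92
f 79 92 66
f 91 92 79
f 63 75 99
f 75 65 100
f 99 100 72
f 75 100 99
f 67 80 96
f 80 63 95
f 96 95 71
f 80 95 96
f 69 87 88
f 87 67 84
f 88 84 68
f 87 84 88
f 70 93 89
f 93 69 85
f 89 85 62
f 93 85 89

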